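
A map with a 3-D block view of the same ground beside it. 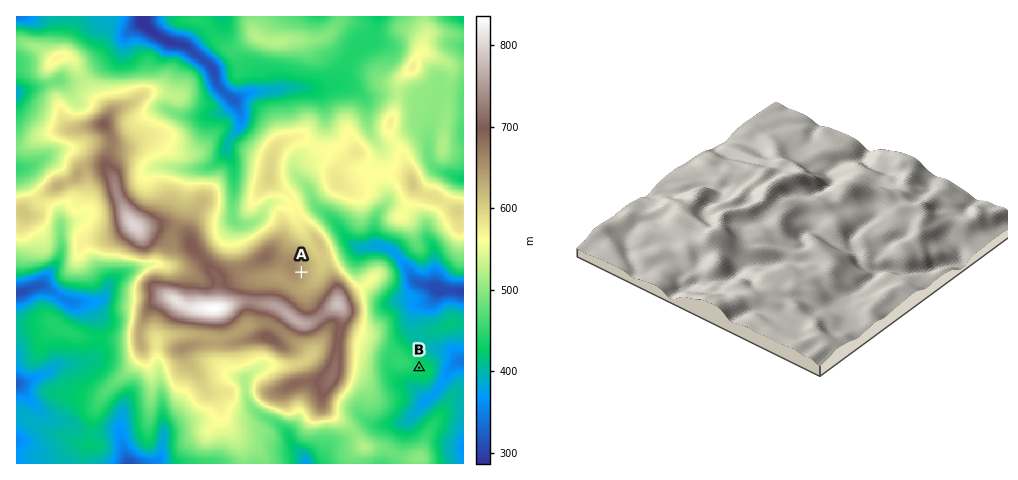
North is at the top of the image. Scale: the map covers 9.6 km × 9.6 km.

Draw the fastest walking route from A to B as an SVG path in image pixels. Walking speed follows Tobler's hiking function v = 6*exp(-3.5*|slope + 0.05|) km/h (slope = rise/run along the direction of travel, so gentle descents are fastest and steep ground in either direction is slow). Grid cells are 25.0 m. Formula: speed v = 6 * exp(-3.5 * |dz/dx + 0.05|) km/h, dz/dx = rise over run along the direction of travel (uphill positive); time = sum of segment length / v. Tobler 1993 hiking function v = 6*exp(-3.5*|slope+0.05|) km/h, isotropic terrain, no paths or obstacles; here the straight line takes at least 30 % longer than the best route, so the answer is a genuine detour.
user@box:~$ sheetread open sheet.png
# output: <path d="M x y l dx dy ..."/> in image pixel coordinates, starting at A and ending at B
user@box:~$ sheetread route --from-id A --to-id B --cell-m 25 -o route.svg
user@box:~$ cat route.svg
<path d="M301 272l24 0 2-1 6 0 9 5 19 18 11 24 3 2 7 3 2 3 8 16 7 7 3 1 17 18"/>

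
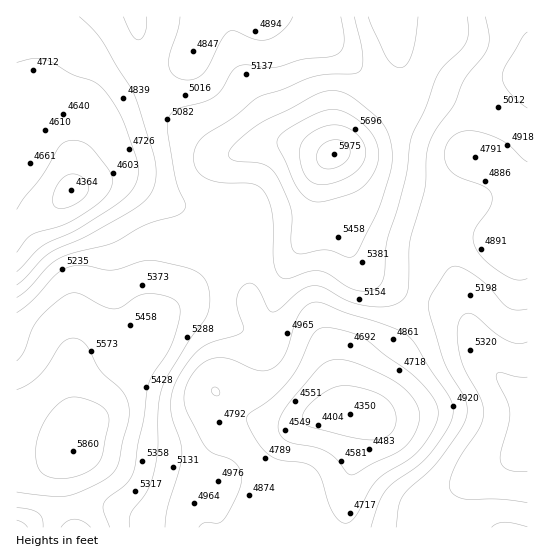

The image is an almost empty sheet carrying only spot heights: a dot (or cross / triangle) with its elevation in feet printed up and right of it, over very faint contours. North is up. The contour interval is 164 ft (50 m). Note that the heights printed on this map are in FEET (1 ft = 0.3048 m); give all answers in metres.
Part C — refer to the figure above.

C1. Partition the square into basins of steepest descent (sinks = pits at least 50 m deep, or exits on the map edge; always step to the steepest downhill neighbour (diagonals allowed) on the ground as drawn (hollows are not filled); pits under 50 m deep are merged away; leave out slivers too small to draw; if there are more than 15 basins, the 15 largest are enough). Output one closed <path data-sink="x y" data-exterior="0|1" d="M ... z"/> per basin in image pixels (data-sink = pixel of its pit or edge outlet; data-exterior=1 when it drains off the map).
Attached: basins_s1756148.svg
<path data-sink="350 414" data-exterior="0" d="M286 143l-24 1-15 5-6 5-2 5-2 43-16 29-9 27-25 33-27 27-13 31-32 34-18 27-16 19-8 21-6 9-3 12 3 26 7 31 375 0 2-19 9-19 18-15 33-16 17-14 0-47-23-17-13-14-12-17-15-32-8-9-8-4-46-13-38-20-10-11-7-15-5-40-11-35 0-16z"/><path data-sink="71 190" data-exterior="0" d="M387 16l-371 1 1 430 28 1 24 4 4-2 8-21 16-19 18-27 34-38 11-27 27-27 25-33 9-27 16-29 2-43 4-7 19-8 24-1 13 2 20 8 14 2 26-15 37-31 7-12 1-19-8-36z"/><path data-sink="527 210" data-exterior="1" d="M403 69l1 22-8 18-37 31-27 15 0 16 11 35 1 21 5 23 8 15 8 7 20 12 72 25 8 9 15 32 12 17 13 14 22 16 1-266-41-23-72-24-7-6z"/><path data-sink="527 77" data-exterior="1" d="M527 16l-138 0-1 3 15 50 8 12 11 6 65 21 40 23z"/><path data-sink="506 527" data-exterior="1" d="M527 445l-16 14-29 13-22 18-9 19-1 19 78-1z"/><path data-sink="17 527" data-exterior="1" d="M31 447l-15 0 0 80 57 1-9-51 1-14 6-10z"/>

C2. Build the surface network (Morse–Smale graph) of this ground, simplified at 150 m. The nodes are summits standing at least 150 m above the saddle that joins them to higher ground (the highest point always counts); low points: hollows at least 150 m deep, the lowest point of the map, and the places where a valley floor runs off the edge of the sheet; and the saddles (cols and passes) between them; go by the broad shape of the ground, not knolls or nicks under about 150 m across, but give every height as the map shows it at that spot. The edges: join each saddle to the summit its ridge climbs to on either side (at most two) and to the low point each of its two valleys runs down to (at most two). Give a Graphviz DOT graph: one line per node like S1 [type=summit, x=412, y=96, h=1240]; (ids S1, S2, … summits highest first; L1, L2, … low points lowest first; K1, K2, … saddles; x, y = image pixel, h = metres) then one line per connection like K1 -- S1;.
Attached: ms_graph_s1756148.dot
graph terrain {
  S1 [type=summit, x=333, y=154, h=1821];
  S2 [type=summit, x=73, y=451, h=1786];
  L1 [type=low, x=350, y=414, h=1326];
  L2 [type=low, x=71, y=190, h=1330];
  K1 [type=saddle, x=398, y=107, h=1627];
  K2 [type=saddle, x=231, y=214, h=1574];
  K1 -- S1;
  K1 -- L1;
  K1 -- L2;
  K2 -- S1;
  K2 -- S2;
  K2 -- L1;
  K2 -- L2;
}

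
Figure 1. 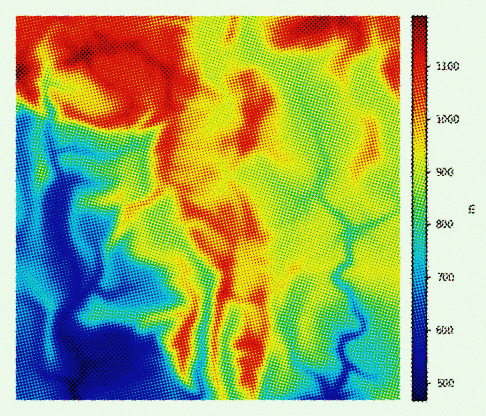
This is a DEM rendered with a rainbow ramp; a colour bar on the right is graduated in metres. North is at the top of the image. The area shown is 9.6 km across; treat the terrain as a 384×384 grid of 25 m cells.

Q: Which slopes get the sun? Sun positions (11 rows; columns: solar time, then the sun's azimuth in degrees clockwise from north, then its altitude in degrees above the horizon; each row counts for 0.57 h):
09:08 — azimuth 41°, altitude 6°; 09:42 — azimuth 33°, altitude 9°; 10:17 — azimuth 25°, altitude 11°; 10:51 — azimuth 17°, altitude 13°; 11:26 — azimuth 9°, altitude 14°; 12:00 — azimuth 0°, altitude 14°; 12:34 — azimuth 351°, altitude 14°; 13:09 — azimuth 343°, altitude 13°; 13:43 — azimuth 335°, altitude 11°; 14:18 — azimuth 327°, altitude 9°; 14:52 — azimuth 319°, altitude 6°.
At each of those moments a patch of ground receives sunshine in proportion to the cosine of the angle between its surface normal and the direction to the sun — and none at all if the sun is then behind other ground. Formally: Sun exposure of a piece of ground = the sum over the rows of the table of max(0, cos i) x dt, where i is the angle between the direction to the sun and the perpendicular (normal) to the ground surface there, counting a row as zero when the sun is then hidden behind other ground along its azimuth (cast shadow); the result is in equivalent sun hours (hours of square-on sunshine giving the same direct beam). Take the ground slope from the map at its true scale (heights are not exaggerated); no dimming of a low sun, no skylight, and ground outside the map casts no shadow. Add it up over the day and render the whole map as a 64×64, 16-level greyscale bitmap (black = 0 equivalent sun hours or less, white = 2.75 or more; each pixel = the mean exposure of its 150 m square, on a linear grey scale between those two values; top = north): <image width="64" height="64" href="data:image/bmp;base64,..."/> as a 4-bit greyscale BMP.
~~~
<image width="64" height="64" href="data:image/bmp;base64,Qk12CAAAAAAAAHYAAAAoAAAAQAAAAEAAAAABAAQAAAAAAAAIAAATCwAAEwsAABAAAAAAAAAAAAAAABEREQAiIiIAMzMzAERERABVVVUAZmZmAHd3dwCIiIgAmZmZAKqqqgC7u7sAzMzMAN3d3QDu7u4A////AHd2ZmZ3OJmGNERERDQhABM0VCISUxAAAAAAABZ1RYh2d3eIiJZYrMy7mGQzMyAAERJ1IAFCEREAAlEBIBEny5d3eLy6dKl5qamZmGUzEAMgEoRCAkMjQzIlQABmJK/bmHd6yWMQSHd3d3iph0IQNBEmY1c3YzRVRYUAABeP+5qnd5tAATVGd2ZnhlZ2QiFCEkdTSIcyNUWbQAABGMMBNWaHhDElZUWHdlRFQjQyNEIUVUIjUwMjOJIAAAMiAVRFeJZFQ0ZVQRIzMzNDJFMzQQJFQ2i4NCI3MAESOVAVZVZmRVRTd1QyEQAAABERIUQkIlVCRENFEUYSI2i7I2ZmV2VFVWaXUyIQAAAAAAAiA3YhVkEQADUSdiI1ZkMmVVZVZlVVaKdCIQAAAAAAADd0ZTJXRMyJ11i3VEVVZB3oRWREVVV3hCIQAAAAAAAAndpVMmY13//1aJdVVnhyAF2UVkRVVXdjIQAAAAAAAABN7WMidTJpzqd7pVZXdlIAA7VFZVVUdlMxAAAAAAAxAAKughKGMjapiGdkRmVmQRAzV0RmZVRmQjM0MQABEmpiEAbnImZAE3hollVphmQzNaI2VVZmYzQgKu6oeJu87///zOtCZkADhFeVNGmFQzRYUBVUVXhRE0IZ/qvf7t3v////62JoIAAQFXIkV4UyM0MBIlREdRAphCO+3v/sqYmaqHZYYmYAAzIlQjRWhkMzMwEyNEQhEoqmVVz/c1modlQyETiTejKLq6dTNEV4VEaRASMkMyI2mpmEQqcAAlZTIiAASbV8yIZ86nRDRGh1fFARIjMzU1iaqHRTGFMyIREAIzSrdUi5ZXq5eHMjRmfGACIjQ0RViIiHVFUDpEMiAAAGmVQyJIllZ4p4hAASRUAgMzREVpmpmHdUQyF1QhAAAAI1Z0EAFGZnqph1ISIzEGxlZneIq6mZmGMzMkQRAAAAADWXIBNlRmQRRou3iYdRGciIiIiqmHZ4YyIzQQAAAAE1eoMAKP2WNquYirlnmZYzaIiIeJh2RmZSI2VQAAIjabzLYRBc3GNWd2d4mYZomaV4iIh3l1VndSI3hXMAFXeaqqgxFql1MjISRWeIh2aKhpmJhneWVXhlQ2dVqxAWh3h2VCJJdTNSEBNFZ3d3dli3zKlWZiZld1REZTNscANohlVDNalSFoQyendmZmZlVGSMpnZmFGVmZFVTIAXWEEh1VBFblBFpiHetypiHd2ZlQiSeyGYTZVVEZSAAAGcgV1VUMQAAS6ZnWah3maqYh3qQABJ9pzRmVDRWEAAAKlMyI0VUEAOrZ3d7qHd4i7mJyRJVIAKsdmdTNFYAAAAFUQABJGY339mIl5uXd3d3qZtwFWQ0QhZmZkIkV0EAAAL/owACRK/9zNynzId3dnmJuBJFVVeJh2ZUISNZvMzIM3z/cAAnuGec3pjKh3d3dnujRlVFeZmndlIRElnP///8ZWz3IEVDRXmobMh4iIZDNWaHZUaIiISGUgABSczM3u2ndptAKalkNGWdqIiHU0REaZh1RndmVYZjAAEBIgADaYZVUySbqXMiW9qYh2QzM0RomHZEVVRGhodDIAAAERI1Z2VkRURWdlVlRFZVQiIzRWeIdkMzRFZmiahAAAI0Z3d3ZVdCRVWLuWMREkQiI0VnVWZ3YxEjVVVolSERI1MjVmVEVlaJmYu4RkACMhI0Z4hWZniVEBRmNFeEJ2QyAAABMzI0ZVZ4h1MTQAABJGiJloZXeJljR4YzR1IRIQAAAAABEFQ0RDREIhExAAFXiZl3hWeJqoaIdzNEMRAAAAAAAAAAKmM0Z3iYUjVBNGZ3iHd2d4iZiIdmNEMQEQAAAAAAAAAFyHiIiJm7iJZmZ4iHeGZ3d3iHd2YzMgAQAAAAAAAAAACIUyNniszNtmVVZ3d3d3ZmZ3h2ZiEAABAAAAAAAAASACyIdUZ4mrxTRWd3d3d2ZVVVaYZmAAAAEAABeqhAAhWRAVZVQ2Z4mHQzRFZ3d2ZlVVacl2YAAAAiE57///tCEHsgEliGVmZkViIkd3d2VmZVacyWZgAAQQKP6oh5qoQzJWIzR4hlVmaNgiV4d2ZmdmaKmGRDAAJACP2WVCJHiIo2drtCMyFGarzXR4h2ZmZ2Z4h2VCEAFCFpmGQiEAJYU1d3YQEQJnQ3qb3ah2ZmZlVWdlVDEQK7VZZBAAAAA4mUFWdBEiW8cyNGm9uHZmVUREVmZUIQBJlFQQAAABV4mXQ0VkNnntpDM0atuHZVVDMiNWZlMhIlUREAAAABe5h1VURFWbqblnq3eZynVEMzMhE2VVMSE0Q0MiAAABeHZmZVU0Z77KdnrM/7uXUyABIyEkQjMyNF24cxMQAARmVVZVQzioq6l2Z3rv+4UxAAACNEIQEkWaa6zGJphRFDM0RERGvKhlqXZniZmoUxAAAAAVcwABN7yoZ4MkmphkEBIzI3u5aGeadmeIhmVBAAAAAAFHIAATirmlIBETjNqWZTM2qoZnqodmUhRmZSAAAAAAAANAARFMx5YQI0iruneburmIh2iFZmZ0BGVkMjIAAAAAACMjIgImeDAomrmYWZm83JiYdjNmZnlCVVRnZ2IAAQAAFWYyIUl3cwbKiJfNuXeb7arKeoVmabdFNGWIZlMhAAADZzREWXd3EAAUeYh3h2VHrcyTI2ZnllVVe7ztp2VDITiGNFZkVnhiJod4ZmVWVGYAAAJFZmeEZ5q8z/7adWRFeshFZm"/>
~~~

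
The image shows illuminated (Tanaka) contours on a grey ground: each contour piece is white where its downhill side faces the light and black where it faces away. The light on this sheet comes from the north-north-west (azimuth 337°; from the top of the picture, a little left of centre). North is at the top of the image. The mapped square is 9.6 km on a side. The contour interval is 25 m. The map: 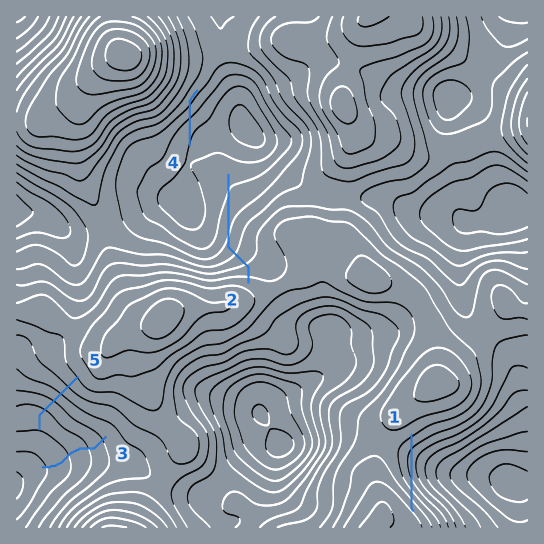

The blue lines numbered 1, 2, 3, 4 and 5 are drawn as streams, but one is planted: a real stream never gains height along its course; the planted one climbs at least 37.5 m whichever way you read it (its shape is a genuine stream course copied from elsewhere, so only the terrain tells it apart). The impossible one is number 1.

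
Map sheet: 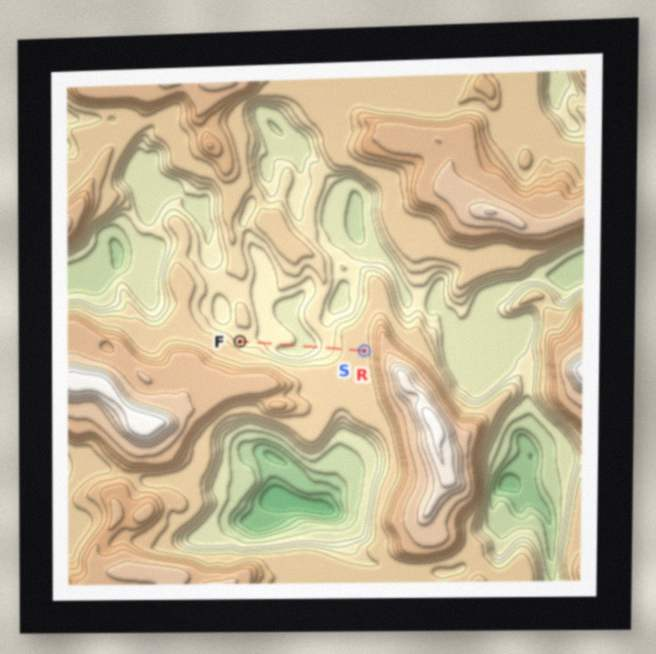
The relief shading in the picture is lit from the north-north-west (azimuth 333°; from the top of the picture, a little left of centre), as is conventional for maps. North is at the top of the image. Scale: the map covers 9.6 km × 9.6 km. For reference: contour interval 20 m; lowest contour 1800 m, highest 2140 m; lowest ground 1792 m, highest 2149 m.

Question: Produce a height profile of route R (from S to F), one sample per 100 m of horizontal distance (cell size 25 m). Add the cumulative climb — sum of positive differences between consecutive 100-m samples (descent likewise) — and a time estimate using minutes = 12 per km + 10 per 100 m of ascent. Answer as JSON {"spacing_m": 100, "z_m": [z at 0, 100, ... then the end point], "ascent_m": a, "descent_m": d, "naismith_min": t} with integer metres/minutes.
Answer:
{"spacing_m": 100, "z_m": [1972, 1970, 1969, 1969, 1962, 1948, 1937, 1932, 1920, 1903, 1895, 1894, 1895, 1897, 1900, 1903, 1903, 1903, 1909, 1921, 1927, 1927, 1927, 1929, 1931], "ascent_m": 37, "descent_m": 78, "naismith_min": 32}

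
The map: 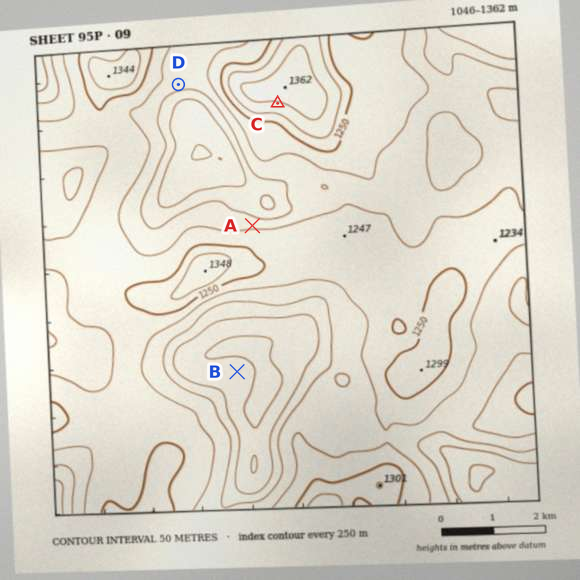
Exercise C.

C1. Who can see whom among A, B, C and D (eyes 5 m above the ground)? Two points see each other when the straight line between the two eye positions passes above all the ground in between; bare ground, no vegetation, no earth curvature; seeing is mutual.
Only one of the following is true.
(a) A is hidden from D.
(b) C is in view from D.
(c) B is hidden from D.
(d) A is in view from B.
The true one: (c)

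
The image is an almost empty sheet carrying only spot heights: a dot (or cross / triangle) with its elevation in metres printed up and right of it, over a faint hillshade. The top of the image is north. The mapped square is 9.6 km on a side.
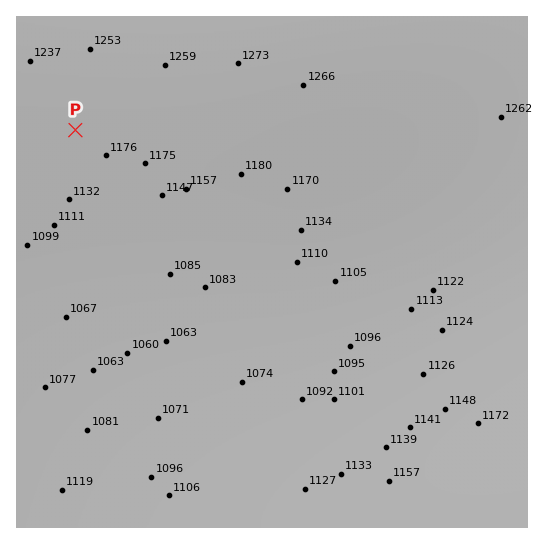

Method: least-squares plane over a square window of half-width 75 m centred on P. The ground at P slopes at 3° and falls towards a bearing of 189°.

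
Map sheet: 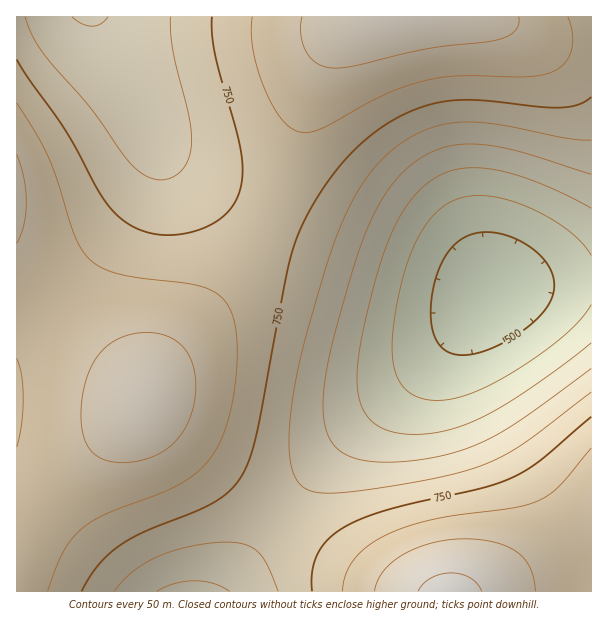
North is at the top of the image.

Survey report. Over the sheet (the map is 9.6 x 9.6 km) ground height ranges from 470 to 910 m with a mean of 730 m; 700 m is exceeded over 61.1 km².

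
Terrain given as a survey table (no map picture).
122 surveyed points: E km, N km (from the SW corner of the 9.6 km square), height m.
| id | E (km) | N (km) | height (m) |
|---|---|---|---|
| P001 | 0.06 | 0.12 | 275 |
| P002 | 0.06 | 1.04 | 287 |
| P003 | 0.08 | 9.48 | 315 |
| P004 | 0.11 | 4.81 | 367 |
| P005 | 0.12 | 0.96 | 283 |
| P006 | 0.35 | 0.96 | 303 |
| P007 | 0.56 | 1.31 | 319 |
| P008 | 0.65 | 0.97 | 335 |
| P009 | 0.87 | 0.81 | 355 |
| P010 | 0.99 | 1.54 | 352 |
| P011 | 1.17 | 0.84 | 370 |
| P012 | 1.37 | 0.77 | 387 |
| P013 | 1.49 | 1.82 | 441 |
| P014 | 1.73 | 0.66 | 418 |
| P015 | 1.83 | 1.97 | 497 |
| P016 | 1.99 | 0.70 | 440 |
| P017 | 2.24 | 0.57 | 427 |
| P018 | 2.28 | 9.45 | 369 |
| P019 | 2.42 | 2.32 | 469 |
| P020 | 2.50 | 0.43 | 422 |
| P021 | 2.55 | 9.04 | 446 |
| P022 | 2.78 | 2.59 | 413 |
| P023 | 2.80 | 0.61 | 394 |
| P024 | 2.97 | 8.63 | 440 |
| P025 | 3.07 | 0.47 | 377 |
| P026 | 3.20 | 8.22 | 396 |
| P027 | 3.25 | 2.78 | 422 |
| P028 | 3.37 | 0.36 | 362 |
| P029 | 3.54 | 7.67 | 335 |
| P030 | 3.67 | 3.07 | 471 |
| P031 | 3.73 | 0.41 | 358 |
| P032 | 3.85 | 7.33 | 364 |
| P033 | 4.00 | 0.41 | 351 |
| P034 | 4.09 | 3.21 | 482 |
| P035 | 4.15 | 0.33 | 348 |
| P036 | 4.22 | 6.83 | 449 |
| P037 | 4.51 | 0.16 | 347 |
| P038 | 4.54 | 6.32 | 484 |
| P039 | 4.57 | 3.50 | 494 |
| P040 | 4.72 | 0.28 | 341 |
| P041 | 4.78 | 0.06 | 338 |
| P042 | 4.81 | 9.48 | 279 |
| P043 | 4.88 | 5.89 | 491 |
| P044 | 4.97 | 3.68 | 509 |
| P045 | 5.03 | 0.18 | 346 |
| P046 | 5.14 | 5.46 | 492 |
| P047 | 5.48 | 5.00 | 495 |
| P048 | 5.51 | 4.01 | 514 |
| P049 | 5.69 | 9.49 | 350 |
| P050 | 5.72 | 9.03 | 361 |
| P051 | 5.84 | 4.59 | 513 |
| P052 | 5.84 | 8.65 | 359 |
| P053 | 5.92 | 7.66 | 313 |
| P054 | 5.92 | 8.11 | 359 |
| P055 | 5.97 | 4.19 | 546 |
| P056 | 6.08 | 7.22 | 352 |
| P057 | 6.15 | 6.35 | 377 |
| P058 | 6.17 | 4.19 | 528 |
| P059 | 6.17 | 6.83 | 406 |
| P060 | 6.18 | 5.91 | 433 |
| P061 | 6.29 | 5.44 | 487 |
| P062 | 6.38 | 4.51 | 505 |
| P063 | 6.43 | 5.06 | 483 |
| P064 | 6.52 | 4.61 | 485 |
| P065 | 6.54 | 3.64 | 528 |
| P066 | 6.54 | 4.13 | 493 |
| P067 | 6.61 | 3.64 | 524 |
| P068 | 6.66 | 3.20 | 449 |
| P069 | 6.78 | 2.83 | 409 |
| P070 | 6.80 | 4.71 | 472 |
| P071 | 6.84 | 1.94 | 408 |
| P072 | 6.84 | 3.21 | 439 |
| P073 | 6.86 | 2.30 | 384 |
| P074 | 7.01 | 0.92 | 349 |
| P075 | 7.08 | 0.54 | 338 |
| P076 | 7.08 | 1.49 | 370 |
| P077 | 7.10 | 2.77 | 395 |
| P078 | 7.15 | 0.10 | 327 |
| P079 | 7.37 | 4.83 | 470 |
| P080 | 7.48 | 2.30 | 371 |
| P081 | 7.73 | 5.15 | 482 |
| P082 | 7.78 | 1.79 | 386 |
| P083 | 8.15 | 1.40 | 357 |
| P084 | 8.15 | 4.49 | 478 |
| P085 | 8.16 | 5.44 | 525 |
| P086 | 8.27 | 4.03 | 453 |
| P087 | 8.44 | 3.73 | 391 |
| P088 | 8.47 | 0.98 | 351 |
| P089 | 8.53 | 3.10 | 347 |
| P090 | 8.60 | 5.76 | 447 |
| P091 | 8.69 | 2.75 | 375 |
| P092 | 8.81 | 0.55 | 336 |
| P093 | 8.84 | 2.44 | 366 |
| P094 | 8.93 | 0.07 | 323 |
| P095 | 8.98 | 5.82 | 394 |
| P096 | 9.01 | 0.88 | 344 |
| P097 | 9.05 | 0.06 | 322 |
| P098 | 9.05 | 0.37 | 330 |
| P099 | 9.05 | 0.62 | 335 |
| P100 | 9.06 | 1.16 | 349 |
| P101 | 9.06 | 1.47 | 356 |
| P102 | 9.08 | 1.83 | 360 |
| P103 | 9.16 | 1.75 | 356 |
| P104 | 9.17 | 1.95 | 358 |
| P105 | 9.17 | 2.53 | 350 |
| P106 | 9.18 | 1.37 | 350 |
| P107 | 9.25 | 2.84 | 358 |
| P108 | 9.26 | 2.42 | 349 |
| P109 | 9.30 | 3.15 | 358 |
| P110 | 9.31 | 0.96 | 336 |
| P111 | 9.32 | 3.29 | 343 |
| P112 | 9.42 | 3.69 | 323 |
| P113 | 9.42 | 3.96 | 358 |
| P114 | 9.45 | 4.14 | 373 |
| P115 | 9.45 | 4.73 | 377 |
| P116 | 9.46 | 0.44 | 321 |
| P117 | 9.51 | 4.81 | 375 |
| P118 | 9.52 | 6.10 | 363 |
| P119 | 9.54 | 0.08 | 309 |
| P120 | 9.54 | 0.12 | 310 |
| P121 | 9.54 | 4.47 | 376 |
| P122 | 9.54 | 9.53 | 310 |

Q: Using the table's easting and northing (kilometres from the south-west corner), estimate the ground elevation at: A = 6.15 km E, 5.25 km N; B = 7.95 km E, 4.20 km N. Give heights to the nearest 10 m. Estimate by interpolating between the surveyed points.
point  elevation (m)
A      490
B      490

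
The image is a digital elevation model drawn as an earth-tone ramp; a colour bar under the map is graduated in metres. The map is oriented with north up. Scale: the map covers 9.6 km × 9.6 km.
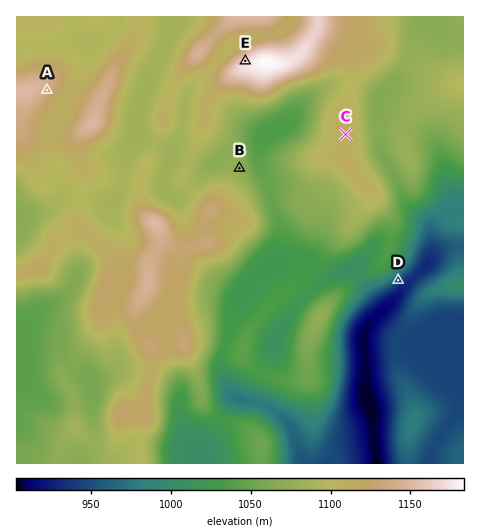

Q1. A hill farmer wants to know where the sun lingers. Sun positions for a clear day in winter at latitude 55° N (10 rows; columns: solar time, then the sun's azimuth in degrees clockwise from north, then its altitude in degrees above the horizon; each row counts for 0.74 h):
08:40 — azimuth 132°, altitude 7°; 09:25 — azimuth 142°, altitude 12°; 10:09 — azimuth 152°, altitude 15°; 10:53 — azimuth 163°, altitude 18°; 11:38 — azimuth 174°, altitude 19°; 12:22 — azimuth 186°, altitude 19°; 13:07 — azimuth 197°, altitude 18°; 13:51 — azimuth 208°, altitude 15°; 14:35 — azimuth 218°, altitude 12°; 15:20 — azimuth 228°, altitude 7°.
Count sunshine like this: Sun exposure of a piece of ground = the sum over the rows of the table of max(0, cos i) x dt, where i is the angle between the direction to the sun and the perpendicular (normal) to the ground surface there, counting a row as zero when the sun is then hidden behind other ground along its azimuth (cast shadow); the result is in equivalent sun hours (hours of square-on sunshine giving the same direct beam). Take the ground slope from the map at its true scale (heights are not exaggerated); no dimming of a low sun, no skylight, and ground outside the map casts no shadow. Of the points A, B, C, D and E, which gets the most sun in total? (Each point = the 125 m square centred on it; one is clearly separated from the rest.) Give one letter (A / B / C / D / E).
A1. D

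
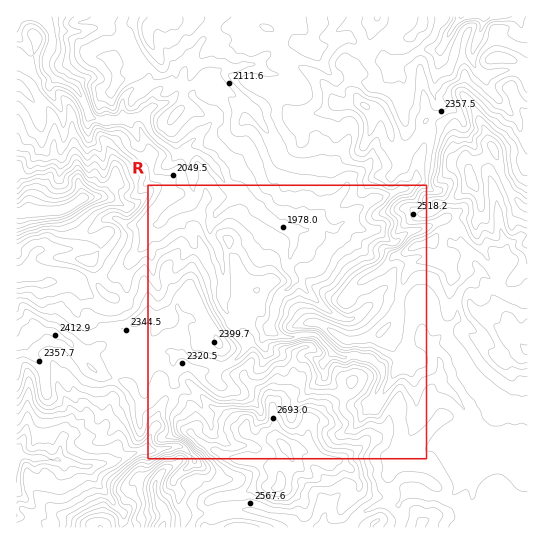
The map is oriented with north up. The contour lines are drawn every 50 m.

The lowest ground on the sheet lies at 1800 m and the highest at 2820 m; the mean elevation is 2300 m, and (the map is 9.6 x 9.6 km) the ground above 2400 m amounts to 24.5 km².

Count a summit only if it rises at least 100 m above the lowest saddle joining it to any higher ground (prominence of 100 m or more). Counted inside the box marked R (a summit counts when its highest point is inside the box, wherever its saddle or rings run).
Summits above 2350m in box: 1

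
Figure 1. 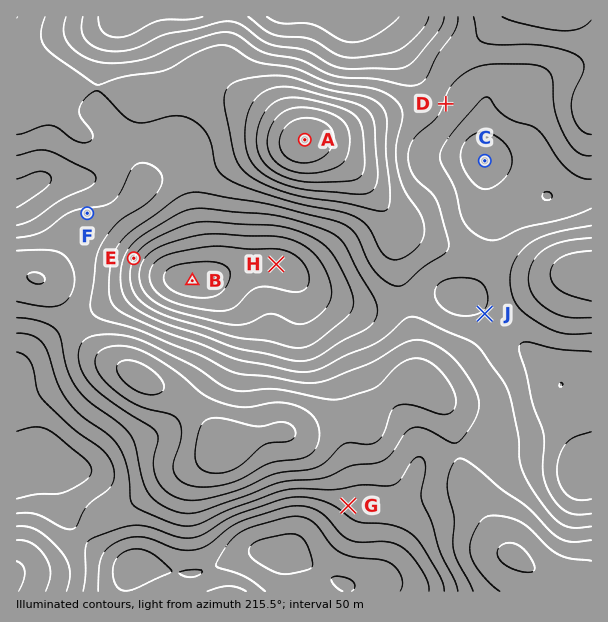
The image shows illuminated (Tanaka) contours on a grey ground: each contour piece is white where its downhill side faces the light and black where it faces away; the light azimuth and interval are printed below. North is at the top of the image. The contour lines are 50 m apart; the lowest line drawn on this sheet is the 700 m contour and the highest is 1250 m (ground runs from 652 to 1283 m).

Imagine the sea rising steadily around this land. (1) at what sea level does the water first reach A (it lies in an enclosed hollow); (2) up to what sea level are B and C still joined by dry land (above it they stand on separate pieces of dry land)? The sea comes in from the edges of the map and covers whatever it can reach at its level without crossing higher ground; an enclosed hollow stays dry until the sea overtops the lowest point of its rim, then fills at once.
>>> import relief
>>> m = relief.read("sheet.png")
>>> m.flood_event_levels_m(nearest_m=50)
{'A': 950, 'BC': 1000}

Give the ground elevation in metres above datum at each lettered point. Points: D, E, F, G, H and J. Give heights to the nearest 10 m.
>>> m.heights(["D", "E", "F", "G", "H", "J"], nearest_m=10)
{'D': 1000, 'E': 1100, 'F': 940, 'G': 1030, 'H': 1230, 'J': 1050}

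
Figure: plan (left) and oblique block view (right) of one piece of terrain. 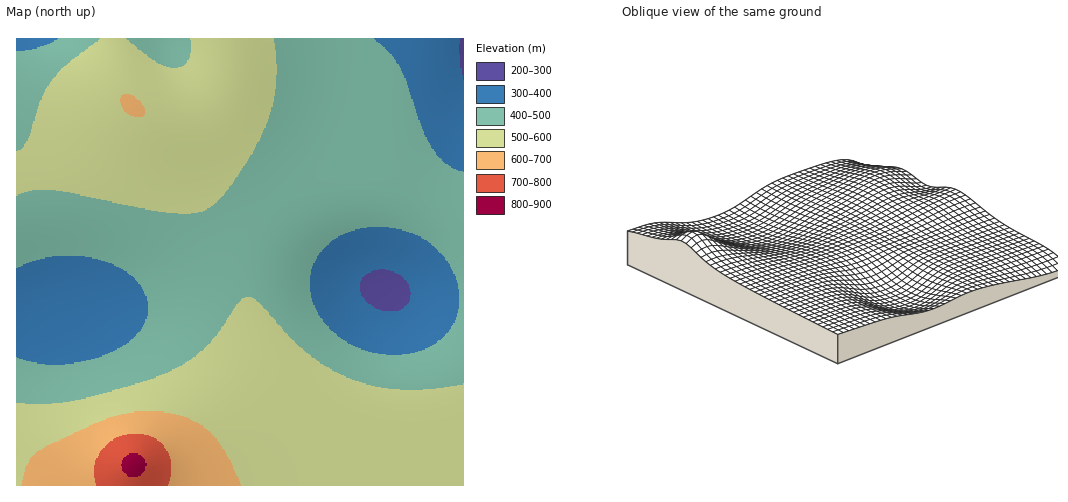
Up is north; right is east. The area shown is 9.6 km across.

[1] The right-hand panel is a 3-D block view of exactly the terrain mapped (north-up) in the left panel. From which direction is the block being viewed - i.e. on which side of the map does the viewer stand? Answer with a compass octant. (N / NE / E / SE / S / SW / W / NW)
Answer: SE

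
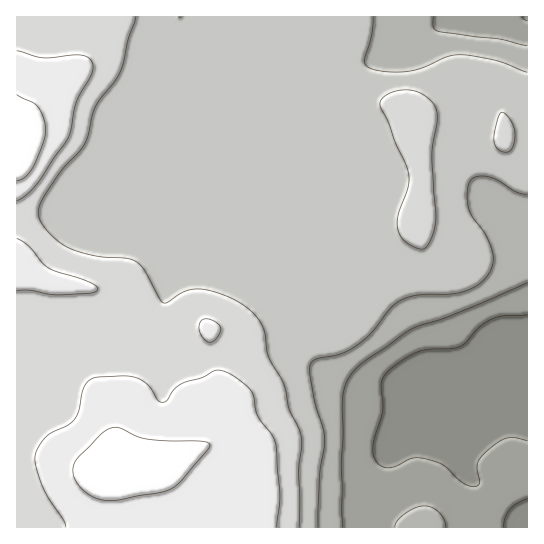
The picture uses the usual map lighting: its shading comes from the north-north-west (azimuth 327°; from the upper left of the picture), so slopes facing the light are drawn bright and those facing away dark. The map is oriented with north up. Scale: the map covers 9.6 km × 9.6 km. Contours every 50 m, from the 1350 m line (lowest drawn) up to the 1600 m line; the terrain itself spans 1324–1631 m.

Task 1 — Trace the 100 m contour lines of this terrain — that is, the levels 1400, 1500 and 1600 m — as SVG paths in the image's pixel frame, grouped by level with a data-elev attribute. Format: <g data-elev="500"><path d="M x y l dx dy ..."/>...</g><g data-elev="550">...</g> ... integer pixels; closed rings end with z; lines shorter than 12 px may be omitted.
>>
<g data-elev="1400"><path d="M343 527l-2-62 2-31-1-32 3-16 6-12 12-12 48-33 39-13 77-34"/><path d="M446 527l-2-8-5-6-6-5-8-2-10 2-10 6-8 7-2 6"/><path d="M527 46l-28-7-61-8-5-4 0-10"/></g><g data-elev="1500"><path d="M299 527l0-56 3-25-1-11-12-26-6-26-15-26-4-26-8-14-9-9-12-8-14-6-16-4-10-1-8 1-8 4-12 8-4 1-4-5-15-28-7-8-11-4-32-2-24-8-9-5-10-8-8-9-4-8 0-9 4-11 19-28 21-24 5-9 4-22 4-9 24-33 15-56"/><path d="M419 249l4 0 4-3 6-11 2-11 1-11-4-58 5-41-3-9-10-10-10-4-12-1-16 5-5 4-1 6 8 17 21 52-1 13-10 30 0 13 7 11z"/><path d="M502 151l5 1 4-3 3-6 1-8-4-14-5-7-4-2-4 6-4 20 1 8z"/></g><g data-elev="1600"><path d="M100 499l18 1 42-7 10-4 12-9 25-30 3-5-3-3-6-1-54-2-10-3-18-8-5-1-7 3-6 4-23 24-5 11 1 9 6 9 10 8z"/><path d="M17 181l8-4 8-10 10-24 3-13-3-13-5-10-5-5-16-7"/></g>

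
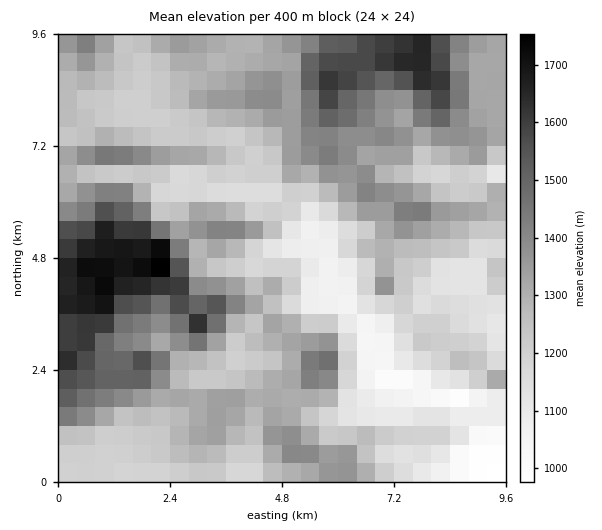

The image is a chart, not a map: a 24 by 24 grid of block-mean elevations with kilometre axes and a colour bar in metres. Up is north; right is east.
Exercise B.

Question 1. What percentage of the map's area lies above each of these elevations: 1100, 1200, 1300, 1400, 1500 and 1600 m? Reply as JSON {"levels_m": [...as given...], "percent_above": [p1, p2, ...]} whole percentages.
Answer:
{"levels_m": [1100, 1200, 1300, 1400, 1500, 1600], "percent_above": [91, 74, 48, 23, 14, 7]}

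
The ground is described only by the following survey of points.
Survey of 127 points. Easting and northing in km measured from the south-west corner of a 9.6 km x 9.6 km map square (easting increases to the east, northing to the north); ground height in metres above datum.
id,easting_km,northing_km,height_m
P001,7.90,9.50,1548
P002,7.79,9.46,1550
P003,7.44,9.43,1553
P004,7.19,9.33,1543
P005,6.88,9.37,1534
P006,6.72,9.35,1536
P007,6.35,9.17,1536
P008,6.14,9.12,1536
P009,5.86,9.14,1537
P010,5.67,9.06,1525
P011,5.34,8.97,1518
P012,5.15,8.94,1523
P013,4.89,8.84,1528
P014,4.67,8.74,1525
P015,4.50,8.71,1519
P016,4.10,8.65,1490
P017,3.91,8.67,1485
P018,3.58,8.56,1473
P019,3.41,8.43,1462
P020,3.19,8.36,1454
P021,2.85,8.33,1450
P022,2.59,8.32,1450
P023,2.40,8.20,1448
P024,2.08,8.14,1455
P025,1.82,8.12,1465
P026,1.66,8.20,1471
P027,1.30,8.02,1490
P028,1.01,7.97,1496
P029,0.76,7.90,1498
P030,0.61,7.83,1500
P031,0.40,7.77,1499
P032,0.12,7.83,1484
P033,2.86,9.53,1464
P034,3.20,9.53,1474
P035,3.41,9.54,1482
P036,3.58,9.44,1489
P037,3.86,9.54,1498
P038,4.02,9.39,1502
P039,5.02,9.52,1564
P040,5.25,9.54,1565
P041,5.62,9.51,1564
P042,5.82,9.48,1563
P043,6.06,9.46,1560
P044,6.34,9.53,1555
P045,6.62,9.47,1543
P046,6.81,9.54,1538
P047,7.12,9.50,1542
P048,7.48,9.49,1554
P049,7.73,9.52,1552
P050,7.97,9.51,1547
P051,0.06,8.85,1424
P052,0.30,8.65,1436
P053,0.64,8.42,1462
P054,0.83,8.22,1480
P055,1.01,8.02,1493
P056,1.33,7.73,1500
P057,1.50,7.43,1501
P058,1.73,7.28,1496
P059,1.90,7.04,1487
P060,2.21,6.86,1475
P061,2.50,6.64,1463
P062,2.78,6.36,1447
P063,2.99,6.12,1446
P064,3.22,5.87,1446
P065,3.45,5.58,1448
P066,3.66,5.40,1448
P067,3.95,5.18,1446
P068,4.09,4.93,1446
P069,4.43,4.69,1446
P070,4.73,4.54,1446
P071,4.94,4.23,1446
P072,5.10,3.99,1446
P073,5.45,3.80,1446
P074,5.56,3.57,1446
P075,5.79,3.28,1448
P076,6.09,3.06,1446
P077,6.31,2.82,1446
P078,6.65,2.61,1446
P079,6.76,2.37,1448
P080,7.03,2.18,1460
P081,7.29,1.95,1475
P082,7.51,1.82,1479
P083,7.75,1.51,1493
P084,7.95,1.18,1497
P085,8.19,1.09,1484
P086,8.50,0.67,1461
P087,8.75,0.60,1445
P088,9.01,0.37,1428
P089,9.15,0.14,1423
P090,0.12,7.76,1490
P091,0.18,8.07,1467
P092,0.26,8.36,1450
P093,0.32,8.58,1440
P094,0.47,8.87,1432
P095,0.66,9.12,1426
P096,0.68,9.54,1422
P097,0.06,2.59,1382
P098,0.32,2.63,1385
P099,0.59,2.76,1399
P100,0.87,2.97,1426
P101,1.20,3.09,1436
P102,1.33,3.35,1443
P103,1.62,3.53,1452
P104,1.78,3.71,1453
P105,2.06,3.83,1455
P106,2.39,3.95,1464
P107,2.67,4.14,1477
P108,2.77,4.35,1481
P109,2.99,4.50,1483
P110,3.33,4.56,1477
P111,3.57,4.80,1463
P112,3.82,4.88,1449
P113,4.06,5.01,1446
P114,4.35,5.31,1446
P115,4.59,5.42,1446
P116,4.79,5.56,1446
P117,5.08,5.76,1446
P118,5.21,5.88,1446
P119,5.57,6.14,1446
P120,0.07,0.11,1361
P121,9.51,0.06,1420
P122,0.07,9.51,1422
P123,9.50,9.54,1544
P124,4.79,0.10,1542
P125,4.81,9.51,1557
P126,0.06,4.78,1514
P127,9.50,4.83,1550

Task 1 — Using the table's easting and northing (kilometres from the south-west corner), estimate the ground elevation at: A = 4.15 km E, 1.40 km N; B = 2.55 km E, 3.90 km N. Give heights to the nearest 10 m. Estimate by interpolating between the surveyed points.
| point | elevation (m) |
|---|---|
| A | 1520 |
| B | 1470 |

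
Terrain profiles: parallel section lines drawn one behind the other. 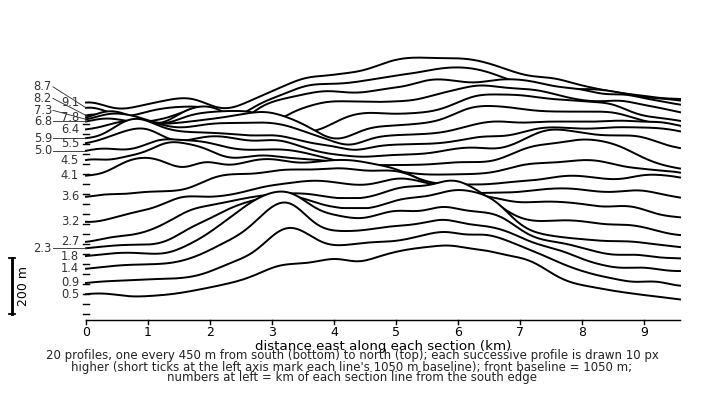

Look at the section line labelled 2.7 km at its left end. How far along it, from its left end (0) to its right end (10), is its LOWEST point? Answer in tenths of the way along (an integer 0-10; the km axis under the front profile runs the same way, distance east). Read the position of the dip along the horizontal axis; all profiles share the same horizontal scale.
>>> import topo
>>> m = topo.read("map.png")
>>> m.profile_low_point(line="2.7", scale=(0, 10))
0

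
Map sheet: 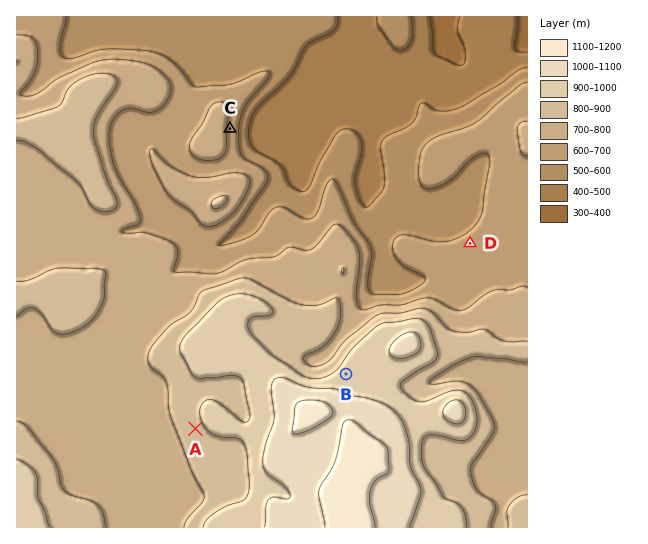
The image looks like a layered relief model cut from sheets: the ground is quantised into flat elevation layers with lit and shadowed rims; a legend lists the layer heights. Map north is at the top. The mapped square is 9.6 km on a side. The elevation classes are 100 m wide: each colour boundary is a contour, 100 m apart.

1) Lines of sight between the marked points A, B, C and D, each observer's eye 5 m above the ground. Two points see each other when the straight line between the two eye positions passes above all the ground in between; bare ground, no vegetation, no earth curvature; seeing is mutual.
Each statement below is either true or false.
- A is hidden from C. true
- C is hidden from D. false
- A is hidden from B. true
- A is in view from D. false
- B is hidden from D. true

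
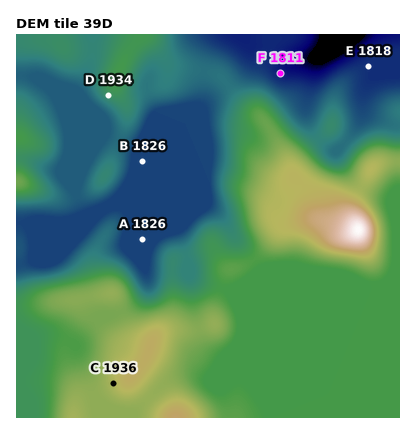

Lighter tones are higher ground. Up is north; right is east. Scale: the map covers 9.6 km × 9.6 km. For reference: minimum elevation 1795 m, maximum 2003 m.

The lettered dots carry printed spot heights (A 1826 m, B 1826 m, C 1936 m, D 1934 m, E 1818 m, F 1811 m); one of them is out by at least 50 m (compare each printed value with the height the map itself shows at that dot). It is D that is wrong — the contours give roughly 1872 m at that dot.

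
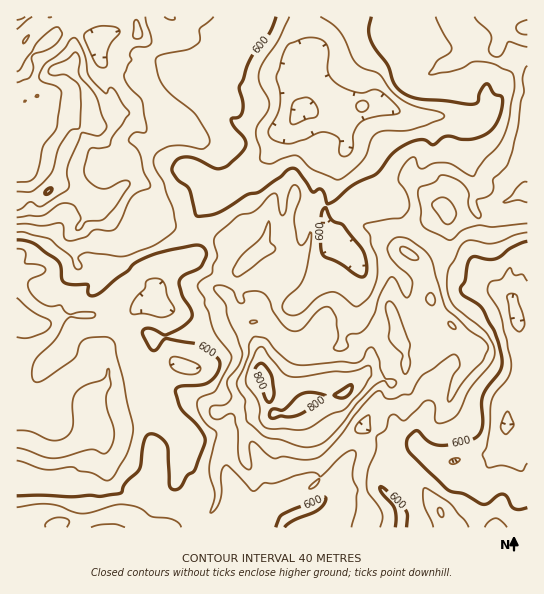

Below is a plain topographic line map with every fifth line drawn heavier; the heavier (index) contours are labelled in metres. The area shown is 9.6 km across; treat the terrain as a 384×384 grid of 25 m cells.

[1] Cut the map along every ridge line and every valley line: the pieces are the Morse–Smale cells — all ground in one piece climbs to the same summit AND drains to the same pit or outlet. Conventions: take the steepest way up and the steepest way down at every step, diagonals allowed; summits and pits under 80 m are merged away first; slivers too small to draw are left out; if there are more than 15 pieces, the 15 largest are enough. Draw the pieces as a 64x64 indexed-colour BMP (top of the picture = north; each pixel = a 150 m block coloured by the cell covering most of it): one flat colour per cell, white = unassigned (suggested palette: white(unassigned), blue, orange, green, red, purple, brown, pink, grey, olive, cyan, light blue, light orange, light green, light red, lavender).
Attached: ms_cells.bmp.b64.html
<image width="64" height="64" href="data:image/bmp;base64,Qk12CAAAAAAAAHYAAAAoAAAAQAAAAEAAAAABAAQAAAAAAAAIAAATCwAAEwsAABAAAAAAAAAA////ALR3HwAOf/8ALKAsACgn1gC9Z5QAS1aMAMJ34wB/f38AIr28AM++FwDox64AeLv/AIrfmACWmP8A1bDFAIhmZnd3d3d3ZmZmMRERERERERERERFEREREREREREREZmZmZmZnd2ZmZmYzEREREREREREREURERERERERERERmZmZmZmZmZmZmYzMxERERERERERERRERERERERERERGZmZmZmZmZmZmZjMzERERERERERERFEREREREREREREZmZmZmZmZmZmZjMzMRERERERERERFERERERERERERERmZmZmZmZmZmZmMzMxEREREREREREURERERERERERERDMzMzZmZmZmZmYzMzERERERERERERREREREREREREREMzMzM2ZmZmY2ZjMzMRERERERERERFEREREREREREREQzMzMzZmZmMzMzMzMxERERERERERERRERERERERERERDMzMzNmZjMzMzMzMzERERERERERERFEREREREREREREMzMzM2ZjMzMzMzMzMxEREREREREREUREREREREREREQzMzMzNmMzMzMzMzMzMzERERERERRERERERERERERERDMzMzMzMzMzMzMzMzMzMRERERERREREREREREREREREMzMzMzMzMzMzMzMzMzMzERERERREREREREREREREREQzMzMzMzMzMzMzMzMzMzMzERERFERERERERERERERERDMzMzMzMzMzMzMzMzMzMzMRERFEREREREREREREREREMzMzMzMzMzMzMzMzMzMzMxERERREREREREREREREREQzMzMzMzMzMzMzMzMzMzMxERERERFERERERERERERERDMzMzMzMzMzMzMzMzMzMzEREREREUREEUREREREREREMzMzMzMzMzMzMzMzMzMzMRERERERERERFEREREREREQzMzMzMzMzMzMzMzMzMzMxEREREREREREURERERERERDMzMzMzMzMzMzMzMzMzMzERERERERERERERFEREREREMzMzMzMzMzMzMzMzMzMzERERERERERERERERERFEREQzMzMzMzMzMzMzMzMzMzMRERERERERERERERERFERERDMzMzMzMzMzMzMzMzMzMxERERERERERERERERREREREMzMzMzMzMzMzMzMzMzMxERERERERERERERERREREREQ1VVMzMzMzMzMzMzMzMxERERERERERERERERRERERERFVVUzMzMzMzMzMzMzMxERERERERERERERERREREREREVVVVMzMzMzMzMzMzMzERERERERERERERERFERERERERVVVVVMzMzMzMzMzMzMREREREREREREREREURERERERFVVVVVTMzMzVTMzMzMzERERERERERERERERRERERERElVVVVVUzNVVVUzMzMzMRERERERERERERERRERERERESVVVVVVVVVVVVVMzMzMxERERERERERERERFERERERERFVVVVVVVVVVVVVTMzMzMRERERERERERERFEREREREREVVVVVVVVVVVVVVUzMzMxERERERERERERFERERERERERVVVVVVVVVVVVVVVMzMREREREREREREREURERERERERFVVVVVVVVVSJVVSIRERERERERERERERERFEREREREREVVVVVVVVUiIiUiIRERERERERERERERERERRERERERERVVVVVVVUiIiIiIhEREREREREREREREREREUREERRERFVVVVVVUiIiIiIiIREREREREREREREREREREREREUREVVVVVVVSIiIiIiIiERERERERERERERERERERERERFEQiJVVVUiIiIiIiIiIRERERERERERERERERERERERERFCIiJVUiIiIiIiIiIiERERERERERERERERERERERERERIiIiIiIiIiIiIiIiIhEREREREREREREREREREREREREiIiIiIiIiIiIiIiIiIhERERERERERERERERERERERESIiIiIiIiIiIiIiIiIiIhERERERERERERERERERERERIiIiIiIiIiIiIiIiIiIiIREREREREREREREREREREREiIiIiIiIiIiIiIiIiIiIiERERERERERERERERERERESIiIiIiIiIiIiIiIiIiIiIRERERERERERERERERERERIiIiIiIiIiIiIiIiIiIiIiEREREREREREREREREREREiIiIiIiIiIiIiIiIiIiIiIhERERERERERERERERERESIiIiIiIiIiIiIiIiIiIiIiIRERERERERERERERERERIiIiIiIiIiIiIiIiIiIiIiIiEREREREREREREREREREiIiIiIiIiIiIiIiIiIiIiIiIRERERERERERERERERESIiIiIiIiIiIiIiIiIiIiIiIhERERERERERERERERERIiIiIiIiIiIiIiIiIiIiIiIiEREREREREREREREREREiIiIiIiIiIiIiIiIiIiIiIiERERERERERERERERERESIiIiIiIiIiIiIiIiIiIiIiIRERERERERERERERERERIiIiIiIiIiIiIiIiIiIiIiIhEREREREREREREREREREiIiIiIiIiIiIiIiIiIiIiIiIRERERERERERERERERESIiIiIiIiIiIiIiIiIiIiIiIhERERERERERERERERERIiIiIiIiIiIiIiIiIiIiIiIhEREREREREREREREREREiIiIiIiIiIiIiIiIiIiIiIiERERERERERERERERERESIiIiIiIiIiIiIiIiIiIiIiIRERERERERERERERERER"/>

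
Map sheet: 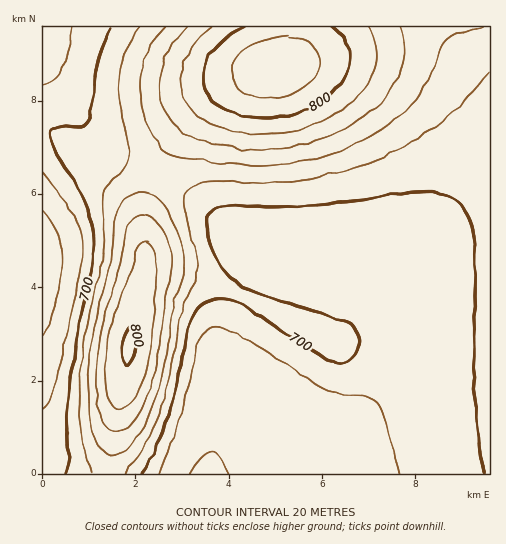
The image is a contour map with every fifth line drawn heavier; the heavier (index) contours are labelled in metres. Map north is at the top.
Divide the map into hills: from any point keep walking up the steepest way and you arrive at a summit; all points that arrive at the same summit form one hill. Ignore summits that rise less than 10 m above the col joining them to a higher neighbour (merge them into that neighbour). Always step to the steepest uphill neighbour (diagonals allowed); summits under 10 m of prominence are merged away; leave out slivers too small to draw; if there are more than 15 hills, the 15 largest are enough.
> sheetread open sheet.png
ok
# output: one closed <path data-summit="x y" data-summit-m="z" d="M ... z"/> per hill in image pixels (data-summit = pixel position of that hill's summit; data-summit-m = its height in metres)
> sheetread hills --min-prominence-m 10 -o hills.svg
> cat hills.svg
<path data-summit="275 67" data-summit-m="833" d="M489 26l-447 1 0 39 19 22 27 46 14 17 72 31 23 16 38 37 19 10 16 6-10 7-6 9-19 38-12 30-1 29 2 29-16 81 282-1z"/><path data-summit="129 346" data-summit-m="802" d="M43 67l-1 363 4 17-2 26 163 1 9-33 8-48-2-29 1-29 12-30 19-38 6-9 10-7-16-6-19-10-38-37-23-16-72-31-10-10-31-53z"/>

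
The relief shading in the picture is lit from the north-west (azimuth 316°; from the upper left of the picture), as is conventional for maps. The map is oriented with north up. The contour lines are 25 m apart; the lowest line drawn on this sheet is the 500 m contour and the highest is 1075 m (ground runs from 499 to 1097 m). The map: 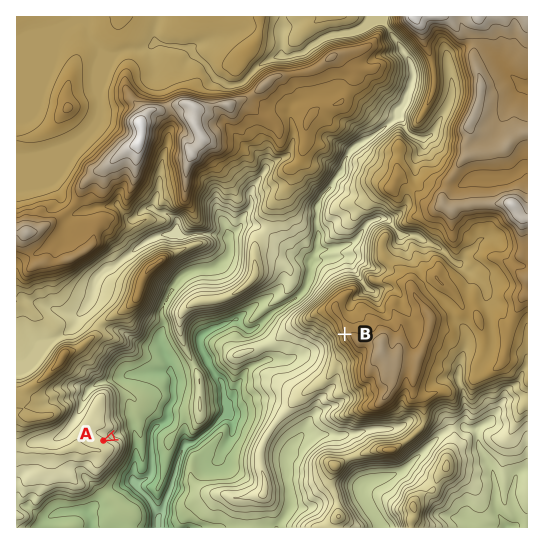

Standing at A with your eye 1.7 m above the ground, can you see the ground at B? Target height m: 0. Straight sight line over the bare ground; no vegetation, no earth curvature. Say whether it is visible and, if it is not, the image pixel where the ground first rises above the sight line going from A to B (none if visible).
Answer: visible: true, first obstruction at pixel None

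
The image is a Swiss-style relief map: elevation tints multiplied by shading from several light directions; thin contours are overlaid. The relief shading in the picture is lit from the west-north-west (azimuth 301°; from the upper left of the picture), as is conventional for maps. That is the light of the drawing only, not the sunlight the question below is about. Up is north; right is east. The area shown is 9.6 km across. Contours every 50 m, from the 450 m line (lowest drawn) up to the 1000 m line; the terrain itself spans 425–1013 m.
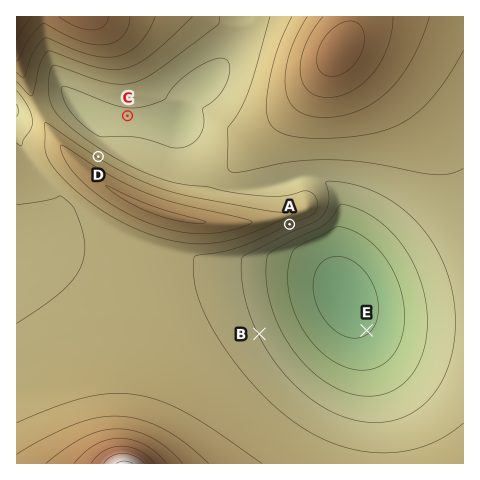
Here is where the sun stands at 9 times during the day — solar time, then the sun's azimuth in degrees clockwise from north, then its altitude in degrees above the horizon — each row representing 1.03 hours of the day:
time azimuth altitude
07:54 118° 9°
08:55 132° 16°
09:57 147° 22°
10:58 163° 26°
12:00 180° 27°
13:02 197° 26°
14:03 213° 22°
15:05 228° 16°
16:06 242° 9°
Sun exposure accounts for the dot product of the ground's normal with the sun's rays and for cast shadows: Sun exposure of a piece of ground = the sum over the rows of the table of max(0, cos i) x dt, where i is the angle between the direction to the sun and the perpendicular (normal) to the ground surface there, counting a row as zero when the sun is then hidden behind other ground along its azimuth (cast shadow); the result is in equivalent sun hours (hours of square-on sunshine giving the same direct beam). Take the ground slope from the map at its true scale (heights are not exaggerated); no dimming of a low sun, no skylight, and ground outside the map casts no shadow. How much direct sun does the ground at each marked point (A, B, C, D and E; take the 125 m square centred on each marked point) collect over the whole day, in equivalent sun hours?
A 4.7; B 2.8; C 3.2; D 1.6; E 2.8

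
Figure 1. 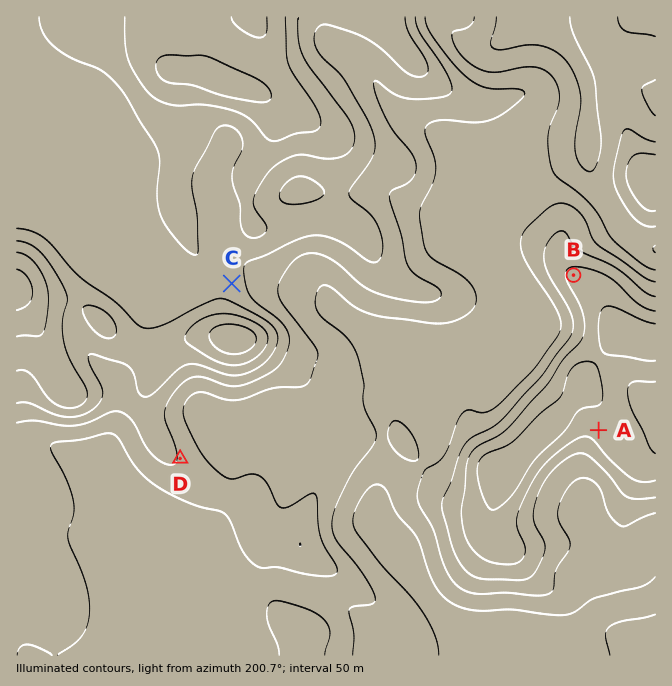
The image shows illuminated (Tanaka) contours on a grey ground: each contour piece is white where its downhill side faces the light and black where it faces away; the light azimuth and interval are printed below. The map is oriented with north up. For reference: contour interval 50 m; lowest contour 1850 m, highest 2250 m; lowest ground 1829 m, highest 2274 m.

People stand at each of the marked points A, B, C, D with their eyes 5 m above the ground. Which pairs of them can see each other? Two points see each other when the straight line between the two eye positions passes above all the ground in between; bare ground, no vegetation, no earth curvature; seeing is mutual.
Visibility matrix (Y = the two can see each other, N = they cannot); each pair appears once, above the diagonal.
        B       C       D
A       N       N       N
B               Y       Y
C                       N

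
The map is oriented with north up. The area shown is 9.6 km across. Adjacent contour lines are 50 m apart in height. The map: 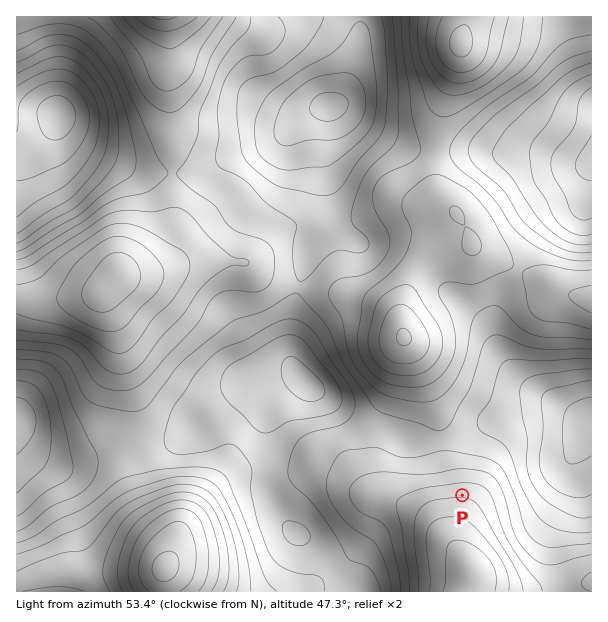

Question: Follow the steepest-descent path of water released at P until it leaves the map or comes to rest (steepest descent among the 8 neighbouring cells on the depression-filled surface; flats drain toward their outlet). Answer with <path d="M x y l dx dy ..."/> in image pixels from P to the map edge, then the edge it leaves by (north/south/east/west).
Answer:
<path d="M462 495l0-48 24-24 3 0 6-3 5 0 1-1 75 0 2 1 13 0"/>
exit: east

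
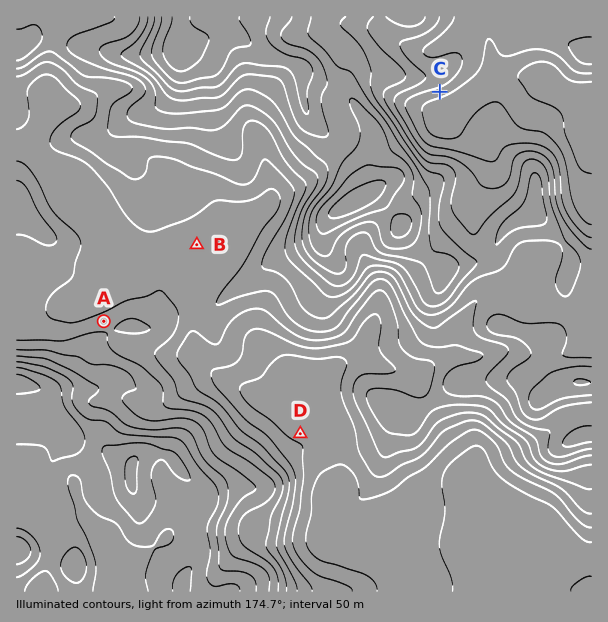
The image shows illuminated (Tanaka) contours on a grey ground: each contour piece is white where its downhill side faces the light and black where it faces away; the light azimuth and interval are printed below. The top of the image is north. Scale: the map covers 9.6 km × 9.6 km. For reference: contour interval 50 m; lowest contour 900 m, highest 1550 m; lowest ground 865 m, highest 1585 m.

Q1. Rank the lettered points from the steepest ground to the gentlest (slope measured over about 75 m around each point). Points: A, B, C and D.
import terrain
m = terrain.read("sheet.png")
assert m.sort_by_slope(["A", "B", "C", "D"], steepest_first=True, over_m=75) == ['C', 'A', 'D', 'B']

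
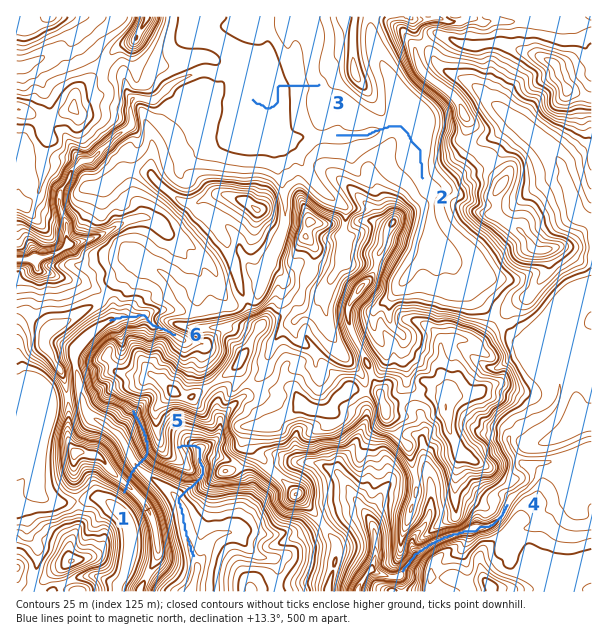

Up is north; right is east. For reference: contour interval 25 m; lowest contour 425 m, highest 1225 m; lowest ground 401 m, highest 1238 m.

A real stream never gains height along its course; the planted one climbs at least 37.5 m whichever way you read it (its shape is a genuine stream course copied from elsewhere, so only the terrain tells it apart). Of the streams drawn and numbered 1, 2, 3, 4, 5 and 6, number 1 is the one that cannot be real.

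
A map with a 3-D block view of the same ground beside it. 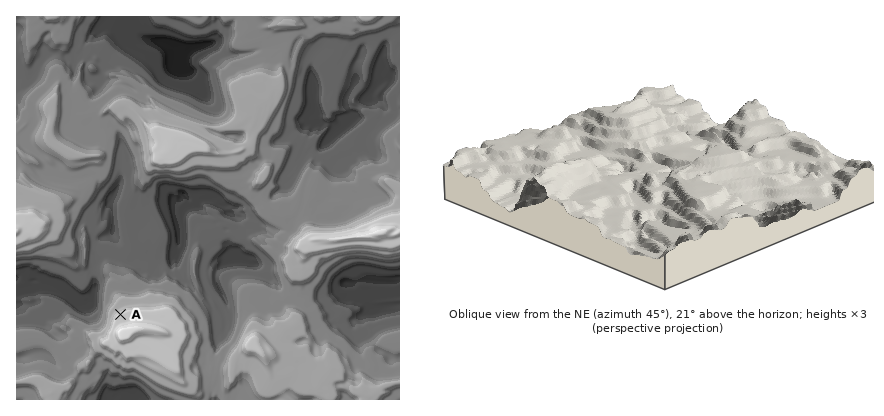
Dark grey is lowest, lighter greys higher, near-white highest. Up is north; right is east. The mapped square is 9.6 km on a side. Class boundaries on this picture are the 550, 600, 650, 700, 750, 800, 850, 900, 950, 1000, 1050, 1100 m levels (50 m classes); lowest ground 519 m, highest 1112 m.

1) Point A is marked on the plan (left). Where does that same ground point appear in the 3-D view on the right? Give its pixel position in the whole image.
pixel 653 108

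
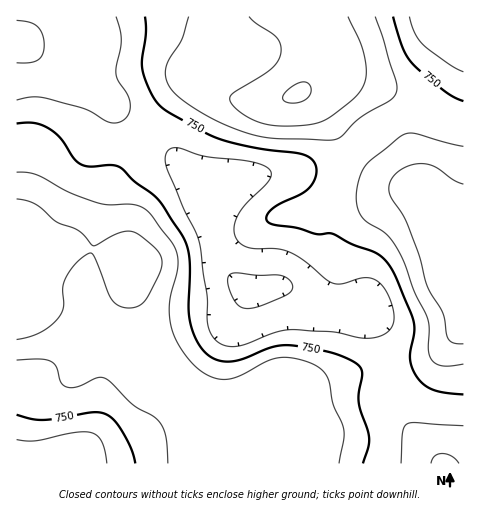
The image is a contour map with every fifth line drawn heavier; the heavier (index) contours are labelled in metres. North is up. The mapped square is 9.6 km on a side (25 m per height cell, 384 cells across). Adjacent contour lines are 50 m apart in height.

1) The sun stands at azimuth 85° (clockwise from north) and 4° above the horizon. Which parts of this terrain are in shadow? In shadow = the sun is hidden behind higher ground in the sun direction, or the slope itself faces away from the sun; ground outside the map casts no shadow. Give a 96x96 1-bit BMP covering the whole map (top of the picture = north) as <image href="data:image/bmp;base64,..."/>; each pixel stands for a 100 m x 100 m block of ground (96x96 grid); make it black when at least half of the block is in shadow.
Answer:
<image width="96" height="96" href="data:image/bmp;base64,Qk2+BAAAAAAAAD4AAAAoAAAAYAAAAGAAAAABAAEAAAAAAIAEAAATCwAAEwsAAAIAAAAAAAAA////AAAAAAAAB///8AAAAAAAAAAAB///8AAAAAAAAAAAB///8AAAAAAAAAAAB///8AAAAAAAAAAAA///8AAAAAAAAAAAA///8AAAAAAAAAAAAf8/8AAAAAAAAAAAAf8f8AAAAAAAAAAAAP8P4AAAAAAAAAAAAH8D4AAAAAAAAAAAAD8AgAAAAAAAAAAAAA4AAAAAAAAAAAAAAAAAAAAAAAAAAAAAAAAAAAAAAAAAAAAAAAAAAAAAAAAAAAAAAAAAAAAAAAAAAAAAAAAAAAAAAAAACAAAAAAAAAAAAAAAPgAAAAAAAAAAAAAAfwAAAAAAAAAAAAAA/wAAAAAAAAAAAAAA/4AAAAAAAAAwAAAB/8AAAAAAAAA4AAAD/8AAAAAAAAA4AAAH/+AAAAAAAAAAAAAf/+AAAAAAAAAAAAB///AAAAAAAAAAAAD///AAAAAAAAAAAAH///gAAAAAAAAAAAP///gAAAAAAAAAAA////wAAAAAAAAAAB////wAAAAAAAAAAD////gAAAAAAAAAAH////gAAAAAAAAAAf////gAAAAAAAAAA/////AAAAAAAAAAD////+AAAAAAAAAAH////+AAAAAAAAAAP////8AAAAAAAAAAf////8AAAAAAAAAAP////8AAAAAAAAAAP////4AAAAAAAAAAf9///4AAAAAAAAAAf4///4AAAAAAAAAAfwf//4AAAAAAAAAAPgf//wAAAAAAAAAAHAf//wAAAAAAAAAAAAP//wAAAAAAAAYAAAP//gAAAAAAAB8AAAP//gAAAAAAAD+AAAD//AAAAAAAAD/AAAGf/AAAAAAAAH/gAAfH/AAAAAAAAH/gAA/B+AAAAAAAAD/wAA/AcAAAAAAAAD/wAB/AAAAAAAAAAB/wAB/gAAAAAAAAAAf4AB/gAAAAAAAAAAH4AA/4AAAAAAAAAAA4AA/8AAAAAAAAAAAAAAf8AAAAAAAAAAAAAAD+AAAAAAAAAAAAAAA8AAAAAAAAAAAAAAAAAAAAAAAAAAAAAAAAAAAAAAAAAAAAAAAAAAAAAAAAAAAAAAAAAAAAAAAAAAAAAAAAAAAAAAAAAAAAAAAAAAAAAAAAAAAAAAAAAAAAAAAAAAAAAAAAAAAAAAAAB8AAAAAAAAAAAAAAP//AAAAAAAAAAAAA///AAAAAAAAAAAAB///AAAAAAAAAAAA///CAAAAAAAAAAAf//8AAAAAAAAAAAA///wAAAAAAAAAAAD///gAAAAAAAAAAAH///AAAAAAAAAAAAf//+AAAAAAAAAAAA///8AAAAAAAAAAAB///4AAAAAAAAAAAD///wAAAAAAAAAAAD///wAAAAAAAAAAAD///gAAAAAAAAAAAB///gAAAAAAAAAAAB///gAAAAAAAAAAAA///AAAAAAAAAAAAA///AAAAAAAAAAAAAf/+AAAAAAAAAAAAAf/wAAAAAAAAAAAAAP/wAAAAAAAAAAAAAP/gAAAAAAAAAAAAAP/gAAAAAAAAAAAAAH/AAAAAAAAAAAAAAD/AAAAAAAAAAAA="/>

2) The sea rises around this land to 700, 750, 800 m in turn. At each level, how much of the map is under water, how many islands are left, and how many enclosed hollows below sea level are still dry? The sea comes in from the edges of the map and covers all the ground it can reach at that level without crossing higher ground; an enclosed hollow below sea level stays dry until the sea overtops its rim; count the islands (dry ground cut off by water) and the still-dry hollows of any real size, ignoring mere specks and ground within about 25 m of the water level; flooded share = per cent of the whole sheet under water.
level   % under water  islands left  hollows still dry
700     8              0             1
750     37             0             0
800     58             0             0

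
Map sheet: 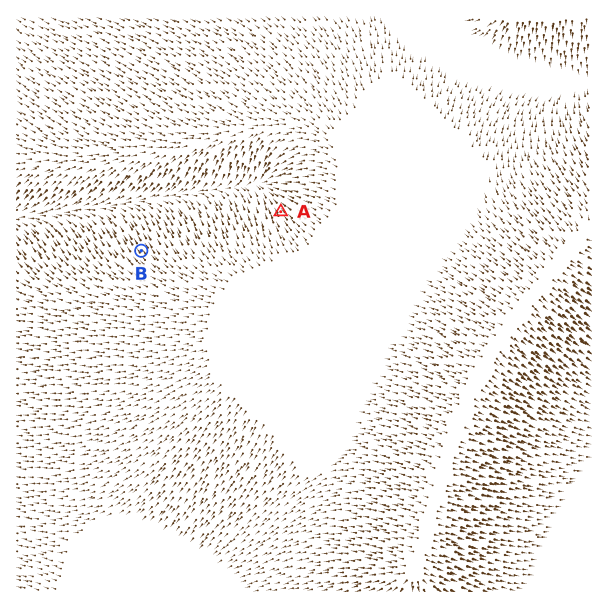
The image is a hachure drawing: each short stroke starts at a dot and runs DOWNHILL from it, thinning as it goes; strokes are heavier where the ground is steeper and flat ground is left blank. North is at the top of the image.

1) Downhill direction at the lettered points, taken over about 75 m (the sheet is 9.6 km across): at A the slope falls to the NW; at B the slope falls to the NW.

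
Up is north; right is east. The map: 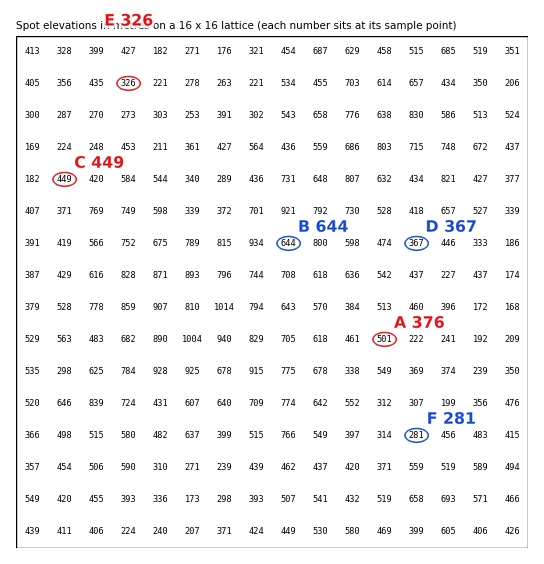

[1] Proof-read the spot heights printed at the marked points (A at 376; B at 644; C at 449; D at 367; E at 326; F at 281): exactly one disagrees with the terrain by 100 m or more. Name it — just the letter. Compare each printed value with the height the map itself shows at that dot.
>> A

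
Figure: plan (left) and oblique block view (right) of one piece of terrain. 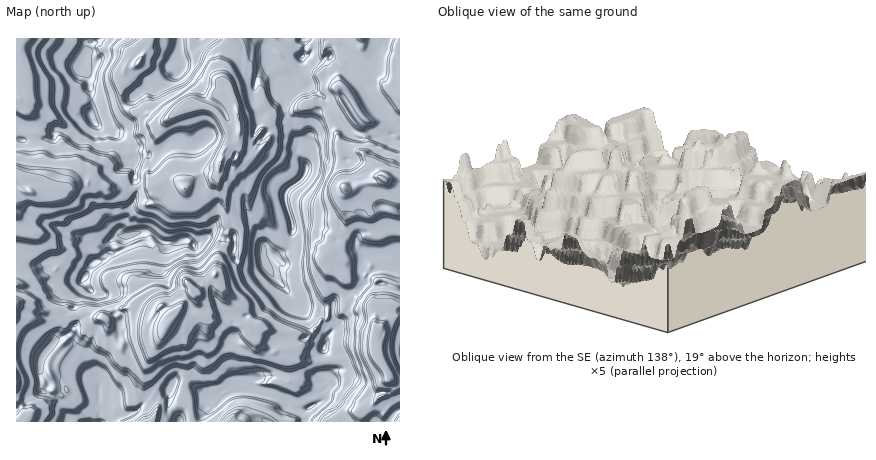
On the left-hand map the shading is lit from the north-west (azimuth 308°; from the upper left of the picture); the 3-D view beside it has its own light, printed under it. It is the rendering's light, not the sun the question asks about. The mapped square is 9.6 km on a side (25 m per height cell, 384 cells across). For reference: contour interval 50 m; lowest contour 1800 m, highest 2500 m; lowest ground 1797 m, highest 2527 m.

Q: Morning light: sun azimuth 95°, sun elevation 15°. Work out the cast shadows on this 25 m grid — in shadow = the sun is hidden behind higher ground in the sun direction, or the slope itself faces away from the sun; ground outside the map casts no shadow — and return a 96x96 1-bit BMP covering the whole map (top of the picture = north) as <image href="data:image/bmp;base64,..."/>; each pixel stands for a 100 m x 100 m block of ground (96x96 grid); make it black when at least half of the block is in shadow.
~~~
<image width="96" height="96" href="data:image/bmp;base64,Qk2+BAAAAAAAAD4AAAAoAAAAYAAAAGAAAAABAAEAAAAAAIAEAAATCwAAEwsAAAIAAAAAAAAA////AAAAAAAAAAD/AOPwAAH4HA+AAAH/wOP4AAP8eHeAAAB/4EH+AAP/8AGAAAA34ADyAAH/+AAAAADwAwB4AAH/+AAAAAHwAwA+AAD//MAAAAHwBwACAAD//OABAAHwB4AAADh//hQAAAHgB4AAAOA//8AAAAPHA4AABgA//9AAAAeeA8AADwB///ABAA+8AYAAB4B///ADAA95AAAABwB///ADAB/PAAwAAEA//+AAAB+fAAgAAwA//8AAAA+fgAAAAAA//8AAAA9/gAEAAAB//4AAAB7/gAIAAAB//4AAADD/AAAAcAB//4AAIHH/YAAA4AB//4AAMcH/YAADwAB//4AAAwH+4AAHgAB//4AAJwb/4AAHgAB//4AAAQ7/4AAAAAD//4AAAxz/8AAAAAH//4AAADj/8AAAAAH//8AAAHj/eAAAAAf//wAAAHj/fAAAAAf//wAAAAD/9wAAAAP//wAAAA//85gAAAP//wAAAB//wDgwAAP//wAAAH//8PBgAA/5/4AAAH//H+BAAB/wPwAAAH/3/+AAAD/wD4AAAPzz/+AAAH/hw4AAAPzn/8AAAP/ng8AAAPz3/8AAAf/4AcAAAP4z/88AA//4AAAAAD/H/9+AB//wAAAAABx8f//AB//wAAAAAA4A//+BD//gAAAAAACAH//DD//gAAAAAABAD//DD//gAAAAAAAIB/+DD//wAAAAAAAAA//DD//wAAAAAAAMAf/jB//4BgAAAAAAMH/jAP/8BgAAAAAA5BvyAH/8AAAAAAAx+ADwAH/+AAAAAAAA/ADwAH/8QAAAAAAA+ABwAH/8wAAAAAAY8AAAAH//wAAAAAAHHAAAAH//gAAAAAAeAAA4AP//gAAAAAAPgAAwAP//AAAAAAAHwAAgAf/+AAAAAAQHwAAAAf/+AAAAAAAHgIAAA//+wAAAAAAHgYAAA///wAAAAAAPgAOAA///wAAAAAAPgAeAAf//AGAAAAAPgAeAAf//AeAAAAAf4AeAAP//0OAAAAAf8AfgAD//PAAAAAAP+A/gAA//HgAAAAAPfA/gAA//HgAAAAAPDh/AAA//HgAAAAAHAD/gAA//PAAAAAAPgD/gAA//AAAAAAAPgD/wBA//AAAAYABP4B/wBgf/AgAAYAH/4A/wEgf/AAAAAAf/wA/xGAH/AAAAAB//wAfxCAB8GAAAAD//wAPhAAB8OAAAAD//+APjAAB4cADAAH///APDAAA45ACAAH/3/gEKAAgB6AMAAD/j/wASABwByA8AAB/P/4AAAD4DkB4AAD/P/8AAAB8HoDwAAD/H//OAAAfHIDgAAH/B/+eAAAD/AHgAAP+AP/fAAAH+APAAAP+AD//ACAH/APAAAf8AD//AAAH3AHgAA/8AD//AAAHjAHwAB/8AD/9AAAHwAHwAB/+AD/8AAAD4AHwAB//MB/+AAAB4AHwAA//OB//AAAGeAHwAA//iA//AAAH/ADwAAf/gAf8AAAH7ADwAAf/gAe+AAAD4AD4AAP/4AePgAAH4AD4AAH/+AOHwAAH4DB4="/>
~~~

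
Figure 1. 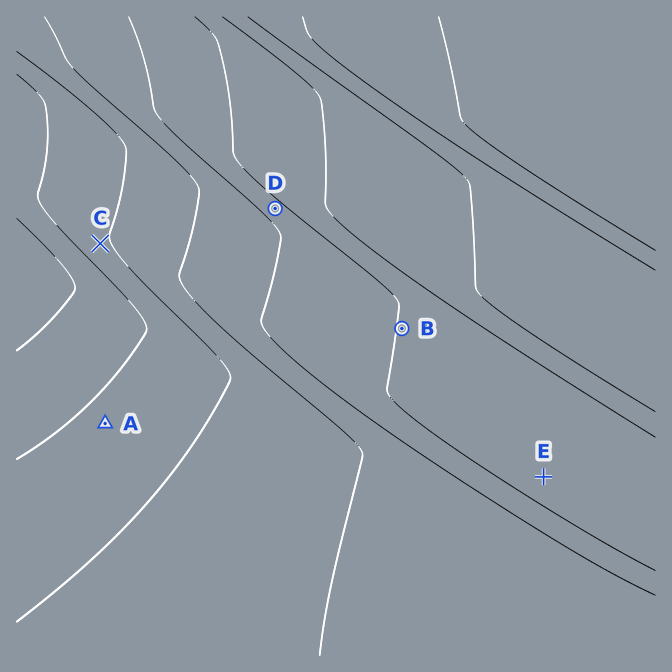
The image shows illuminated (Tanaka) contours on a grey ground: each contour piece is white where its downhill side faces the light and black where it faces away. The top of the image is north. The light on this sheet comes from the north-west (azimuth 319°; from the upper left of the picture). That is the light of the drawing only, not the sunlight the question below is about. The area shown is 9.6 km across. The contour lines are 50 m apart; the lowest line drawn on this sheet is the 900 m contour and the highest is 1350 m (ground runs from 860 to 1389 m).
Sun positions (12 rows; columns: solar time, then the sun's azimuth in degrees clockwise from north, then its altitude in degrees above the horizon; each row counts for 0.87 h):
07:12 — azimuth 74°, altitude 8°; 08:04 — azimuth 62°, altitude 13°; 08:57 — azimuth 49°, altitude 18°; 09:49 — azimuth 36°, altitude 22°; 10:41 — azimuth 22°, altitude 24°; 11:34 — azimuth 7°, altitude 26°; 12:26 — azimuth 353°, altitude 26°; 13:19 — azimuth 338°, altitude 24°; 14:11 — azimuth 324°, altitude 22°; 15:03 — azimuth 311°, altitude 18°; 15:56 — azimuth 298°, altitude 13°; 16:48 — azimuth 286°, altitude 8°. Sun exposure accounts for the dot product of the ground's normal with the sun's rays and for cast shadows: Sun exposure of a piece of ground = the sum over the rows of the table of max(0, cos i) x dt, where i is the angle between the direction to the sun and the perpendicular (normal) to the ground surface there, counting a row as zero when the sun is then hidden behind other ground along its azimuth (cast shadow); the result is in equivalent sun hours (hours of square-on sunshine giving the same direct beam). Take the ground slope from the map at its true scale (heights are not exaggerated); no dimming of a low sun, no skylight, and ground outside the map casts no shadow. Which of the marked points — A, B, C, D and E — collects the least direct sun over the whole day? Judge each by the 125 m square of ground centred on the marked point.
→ D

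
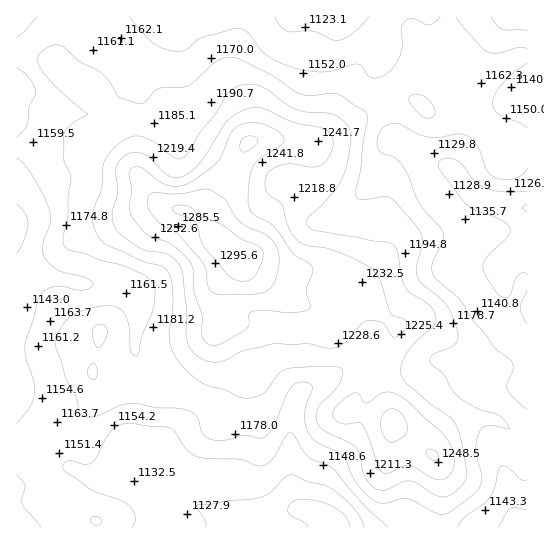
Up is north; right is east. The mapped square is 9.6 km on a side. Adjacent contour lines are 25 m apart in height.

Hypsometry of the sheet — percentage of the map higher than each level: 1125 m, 95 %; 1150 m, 76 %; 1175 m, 47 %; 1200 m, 29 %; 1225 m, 17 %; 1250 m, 8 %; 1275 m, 3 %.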